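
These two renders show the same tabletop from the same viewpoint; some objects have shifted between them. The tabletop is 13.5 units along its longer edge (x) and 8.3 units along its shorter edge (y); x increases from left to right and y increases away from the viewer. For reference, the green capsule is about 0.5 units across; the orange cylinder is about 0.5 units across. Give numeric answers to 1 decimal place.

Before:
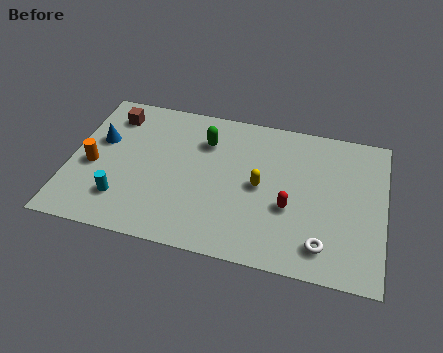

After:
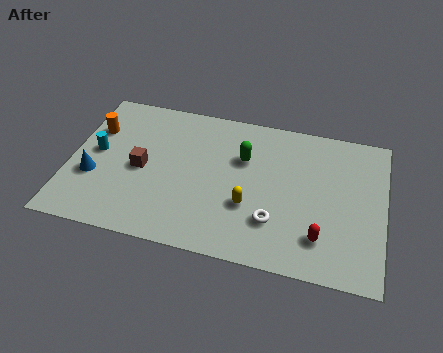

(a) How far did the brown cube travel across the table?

3.2

The brown cube was near (1.6, 6.7) before and (3.1, 3.9) after, so it travelled √(1.5² + 2.8²) ≈ 3.2 units.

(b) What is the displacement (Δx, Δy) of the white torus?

(-2.1, 0.8)

From the two frames, the white torus sits at roughly (11.0, 1.5) before and (8.9, 2.3) after.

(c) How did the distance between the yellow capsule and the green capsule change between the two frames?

-0.6

They were about 3.2 units apart before and 2.6 after — 0.6 units closer together.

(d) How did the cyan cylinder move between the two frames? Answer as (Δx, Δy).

(-1.3, 2.4)

From the two frames, the cyan cylinder sits at roughly (2.4, 2.0) before and (1.1, 4.4) after.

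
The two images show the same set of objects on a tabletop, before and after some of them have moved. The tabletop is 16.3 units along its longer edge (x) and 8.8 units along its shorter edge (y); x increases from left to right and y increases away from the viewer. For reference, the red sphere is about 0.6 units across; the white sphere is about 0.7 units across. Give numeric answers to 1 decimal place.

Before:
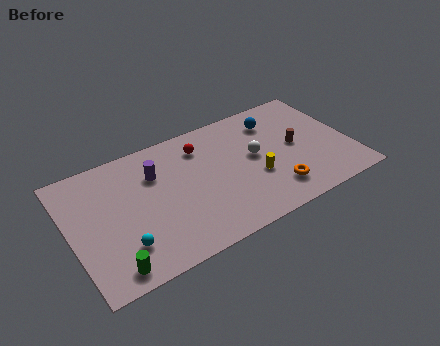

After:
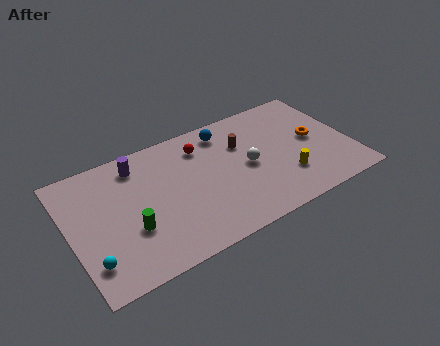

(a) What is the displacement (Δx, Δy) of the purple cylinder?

(-0.9, 1.1)

The purple cylinder was at about (5.1, 6.2) and moved to about (4.2, 7.3).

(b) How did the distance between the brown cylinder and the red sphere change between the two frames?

-3.3

They were about 5.8 units apart before and 2.5 after — 3.3 units closer together.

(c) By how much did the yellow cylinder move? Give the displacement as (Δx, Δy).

(1.7, -0.8)

The yellow cylinder was at about (10.6, 3.3) and moved to about (12.3, 2.5).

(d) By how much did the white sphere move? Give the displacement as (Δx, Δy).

(-0.5, -0.5)

The white sphere started near (10.8, 4.8) and ended near (10.3, 4.3).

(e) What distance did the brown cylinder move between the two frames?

3.4

From (13.2, 4.5) to (10.2, 6.0), the brown cylinder covered √(3.0² + 1.5²) ≈ 3.4 units.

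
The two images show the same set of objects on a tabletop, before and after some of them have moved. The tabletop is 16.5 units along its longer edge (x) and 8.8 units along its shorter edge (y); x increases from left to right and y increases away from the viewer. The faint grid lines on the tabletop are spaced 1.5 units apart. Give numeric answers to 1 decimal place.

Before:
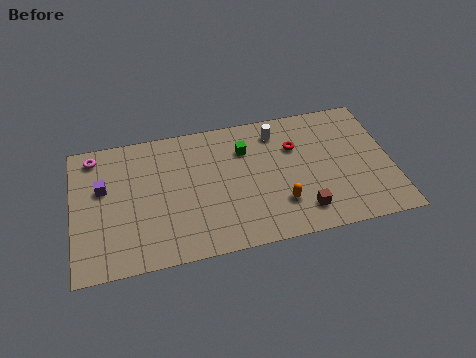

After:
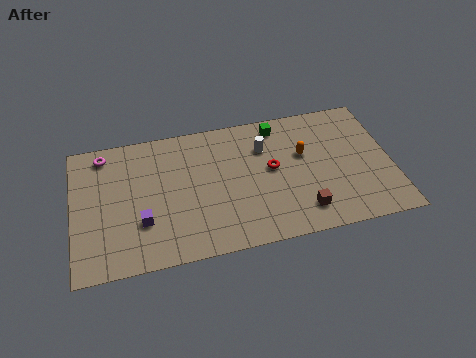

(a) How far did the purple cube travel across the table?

3.2

From (1.6, 5.4) to (3.5, 2.8), the purple cube covered √(1.9² + 2.6²) ≈ 3.2 units.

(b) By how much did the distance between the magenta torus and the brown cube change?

-0.4

They were about 12.0 units apart before and 11.6 after — 0.4 units closer together.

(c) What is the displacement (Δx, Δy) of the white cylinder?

(-0.7, -0.9)

The white cylinder was at about (10.7, 7.2) and moved to about (10.0, 6.3).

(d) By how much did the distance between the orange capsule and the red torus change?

-1.9

They were about 3.7 units apart before and 1.8 after — 1.9 units closer together.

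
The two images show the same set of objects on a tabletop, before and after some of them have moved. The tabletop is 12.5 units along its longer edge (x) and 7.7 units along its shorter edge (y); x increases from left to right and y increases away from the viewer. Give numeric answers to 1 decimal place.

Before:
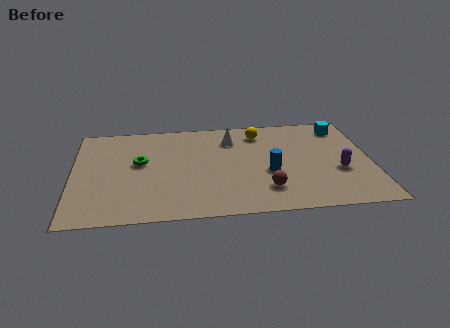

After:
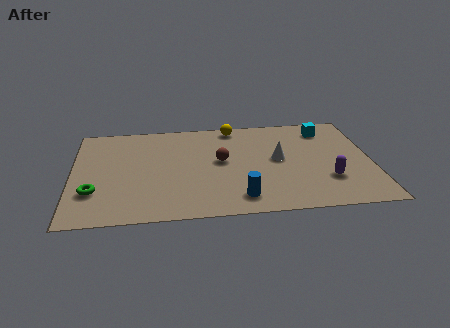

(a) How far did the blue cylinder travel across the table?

2.2

From (8.2, 3.1) to (6.9, 1.3), the blue cylinder covered √(1.3² + 1.8²) ≈ 2.2 units.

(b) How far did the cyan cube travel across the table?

0.7

From (11.4, 6.4) to (10.7, 6.3), the cyan cube covered √(0.7² + 0.1²) ≈ 0.7 units.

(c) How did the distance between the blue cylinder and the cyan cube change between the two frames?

+1.7

Before: roughly 4.6 units apart; after: 6.3. That's 1.7 units further apart.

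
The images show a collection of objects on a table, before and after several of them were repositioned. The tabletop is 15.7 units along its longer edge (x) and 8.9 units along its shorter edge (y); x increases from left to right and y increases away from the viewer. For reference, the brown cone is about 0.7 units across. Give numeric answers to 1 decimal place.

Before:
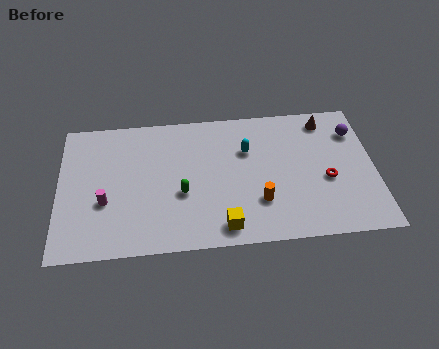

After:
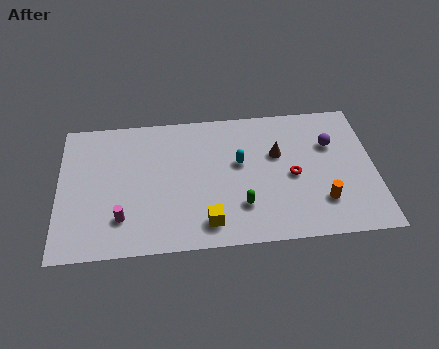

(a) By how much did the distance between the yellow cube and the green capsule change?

-1.1

The distance was about 3.0 in the first image and 1.9 in the second, so they moved 1.1 units closer together.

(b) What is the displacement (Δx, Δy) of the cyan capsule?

(-0.4, -0.8)

The cyan capsule started near (9.4, 6.0) and ended near (9.0, 5.2).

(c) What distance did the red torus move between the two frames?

1.7

The red torus was near (13.3, 3.7) before and (11.6, 4.1) after, so it travelled √(1.7² + 0.4²) ≈ 1.7 units.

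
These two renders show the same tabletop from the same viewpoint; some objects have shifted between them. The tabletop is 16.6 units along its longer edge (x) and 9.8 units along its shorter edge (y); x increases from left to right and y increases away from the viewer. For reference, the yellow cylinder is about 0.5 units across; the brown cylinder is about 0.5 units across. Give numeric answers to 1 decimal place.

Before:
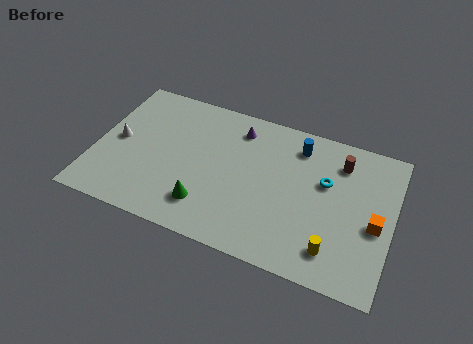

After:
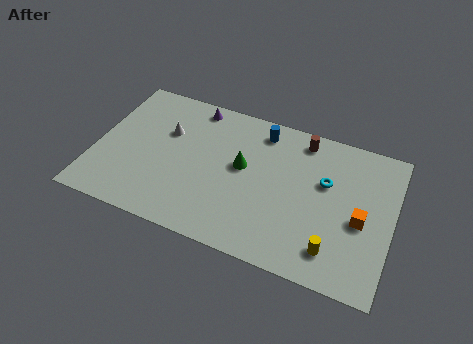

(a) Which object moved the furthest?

the green cone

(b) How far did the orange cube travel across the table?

0.8

From (15.7, 4.3) to (14.9, 4.3), the orange cube covered √(0.8² + 0.0²) ≈ 0.8 units.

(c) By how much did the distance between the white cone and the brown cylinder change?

-4.8

Before: roughly 12.6 units apart; after: 7.8. That's 4.8 units closer together.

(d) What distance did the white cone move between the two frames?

3.0

From (1.2, 4.9) to (3.8, 6.4), the white cone covered √(2.6² + 1.5²) ≈ 3.0 units.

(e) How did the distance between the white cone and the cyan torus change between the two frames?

-2.7

They were about 11.7 units apart before and 9.0 after — 2.7 units closer together.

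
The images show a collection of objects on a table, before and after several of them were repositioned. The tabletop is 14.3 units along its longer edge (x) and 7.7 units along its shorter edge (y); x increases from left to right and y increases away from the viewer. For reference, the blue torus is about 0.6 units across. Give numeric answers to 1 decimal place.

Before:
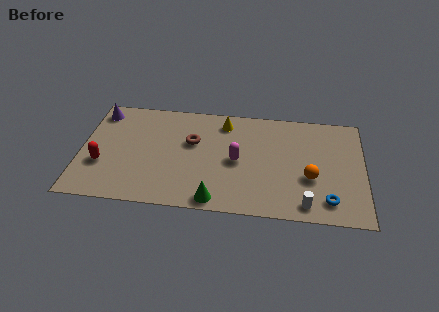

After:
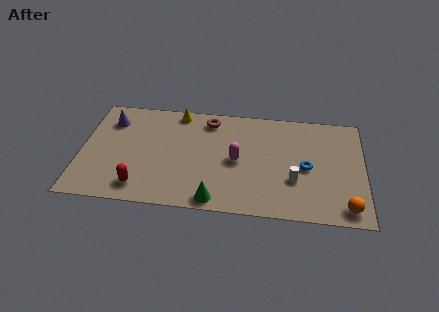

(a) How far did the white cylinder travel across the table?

1.7

The white cylinder moved from about (11.4, 1.0) to (10.8, 2.6), a distance of √(0.6² + 1.6²) ≈ 1.7.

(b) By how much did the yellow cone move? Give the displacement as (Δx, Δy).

(-2.4, 0.5)

From the two frames, the yellow cone sits at roughly (7.2, 6.4) before and (4.8, 6.9) after.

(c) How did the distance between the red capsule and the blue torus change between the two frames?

-2.9

The distance was about 11.5 in the first image and 8.6 in the second, so they moved 2.9 units closer together.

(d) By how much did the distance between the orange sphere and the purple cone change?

+1.6

Before: roughly 11.4 units apart; after: 13.0. That's 1.6 units further apart.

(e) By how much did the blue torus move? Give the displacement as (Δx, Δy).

(-1.1, 2.2)

The blue torus started near (12.5, 1.4) and ended near (11.4, 3.6).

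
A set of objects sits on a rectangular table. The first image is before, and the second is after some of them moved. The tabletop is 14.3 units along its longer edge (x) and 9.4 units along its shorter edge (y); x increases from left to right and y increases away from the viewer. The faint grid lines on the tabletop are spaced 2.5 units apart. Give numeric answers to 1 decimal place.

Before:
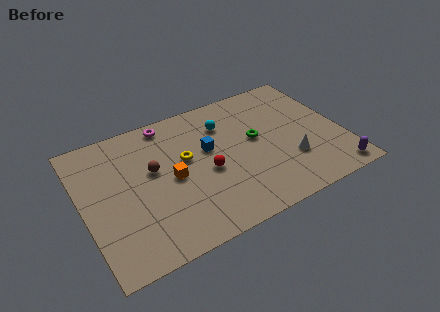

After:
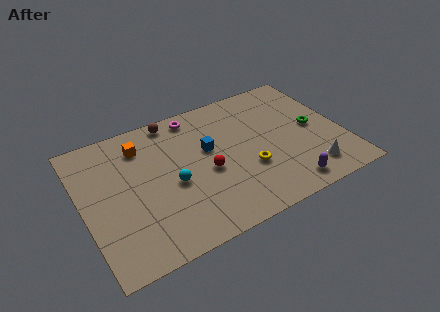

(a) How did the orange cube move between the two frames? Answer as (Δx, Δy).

(-1.3, 2.9)

The orange cube was at about (4.8, 4.5) and moved to about (3.5, 7.4).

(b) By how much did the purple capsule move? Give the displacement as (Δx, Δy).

(-2.7, 0.2)

From the two frames, the purple capsule sits at roughly (13.4, 1.0) before and (10.7, 1.2) after.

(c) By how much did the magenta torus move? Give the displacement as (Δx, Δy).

(1.5, -0.1)

The magenta torus started near (5.1, 8.4) and ended near (6.6, 8.3).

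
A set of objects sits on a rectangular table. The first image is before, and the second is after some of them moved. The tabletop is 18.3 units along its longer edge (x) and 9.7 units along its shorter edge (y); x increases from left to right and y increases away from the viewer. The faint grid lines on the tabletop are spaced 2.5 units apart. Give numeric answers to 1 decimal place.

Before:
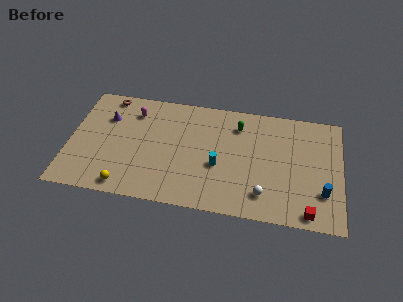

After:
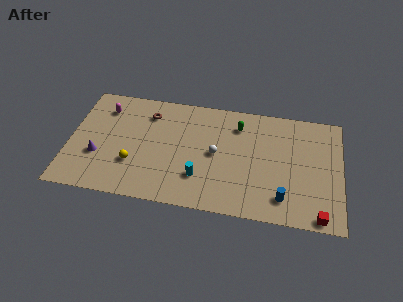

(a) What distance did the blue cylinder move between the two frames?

2.8

The blue cylinder was near (17.1, 2.8) before and (14.5, 1.9) after, so it travelled √(2.6² + 0.9²) ≈ 2.8 units.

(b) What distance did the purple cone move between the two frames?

3.4

The purple cone moved from about (2.4, 6.8) to (2.0, 3.4), a distance of √(0.4² + 3.4²) ≈ 3.4.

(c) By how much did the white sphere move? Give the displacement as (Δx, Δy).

(-3.3, 2.9)

The white sphere was at about (13.2, 2.0) and moved to about (9.9, 4.9).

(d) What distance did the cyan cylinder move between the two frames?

1.7

The cyan cylinder moved from about (10.1, 3.9) to (8.9, 2.7), a distance of √(1.2² + 1.2²) ≈ 1.7.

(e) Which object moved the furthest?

the white sphere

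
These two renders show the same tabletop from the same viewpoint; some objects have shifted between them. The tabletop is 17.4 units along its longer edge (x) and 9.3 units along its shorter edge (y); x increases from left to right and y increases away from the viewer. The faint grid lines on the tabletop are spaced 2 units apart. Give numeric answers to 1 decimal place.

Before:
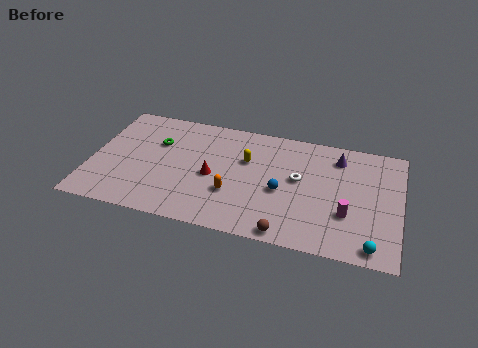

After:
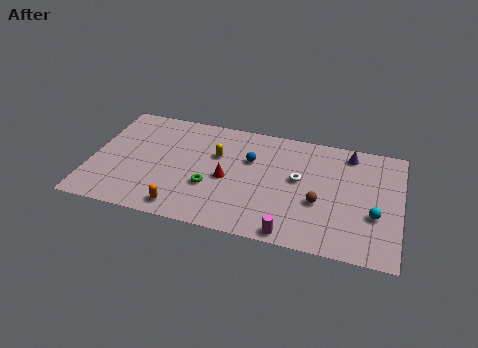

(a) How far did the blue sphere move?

2.8

From (10.8, 4.0) to (8.9, 6.1), the blue sphere covered √(1.9² + 2.1²) ≈ 2.8 units.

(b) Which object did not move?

the white torus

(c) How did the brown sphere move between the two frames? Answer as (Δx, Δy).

(1.6, 2.8)

The brown sphere was at about (11.3, 0.8) and moved to about (12.9, 3.6).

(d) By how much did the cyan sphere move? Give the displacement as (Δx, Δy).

(0.0, 2.4)

The cyan sphere was at about (16.0, 1.0) and moved to about (16.0, 3.4).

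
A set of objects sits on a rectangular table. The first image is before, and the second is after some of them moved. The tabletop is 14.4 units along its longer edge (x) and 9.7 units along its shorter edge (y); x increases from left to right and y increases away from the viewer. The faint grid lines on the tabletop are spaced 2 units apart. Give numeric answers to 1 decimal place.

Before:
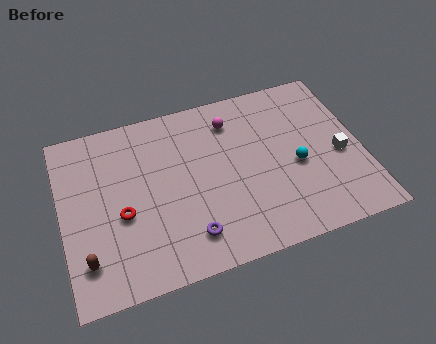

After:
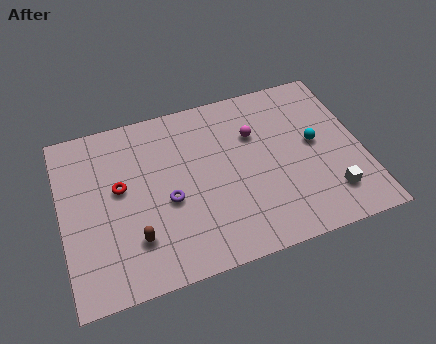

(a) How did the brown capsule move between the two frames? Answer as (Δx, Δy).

(2.3, 0.4)

The brown capsule was at about (1.0, 2.1) and moved to about (3.3, 2.5).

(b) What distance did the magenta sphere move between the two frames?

1.5

From (8.4, 7.7) to (9.4, 6.6), the magenta sphere covered √(1.0² + 1.1²) ≈ 1.5 units.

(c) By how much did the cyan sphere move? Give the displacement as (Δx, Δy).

(1.0, 1.0)

The cyan sphere started near (11.2, 4.2) and ended near (12.2, 5.2).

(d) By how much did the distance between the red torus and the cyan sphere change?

+1.0

They were about 8.4 units apart before and 9.4 after — 1.0 units further apart.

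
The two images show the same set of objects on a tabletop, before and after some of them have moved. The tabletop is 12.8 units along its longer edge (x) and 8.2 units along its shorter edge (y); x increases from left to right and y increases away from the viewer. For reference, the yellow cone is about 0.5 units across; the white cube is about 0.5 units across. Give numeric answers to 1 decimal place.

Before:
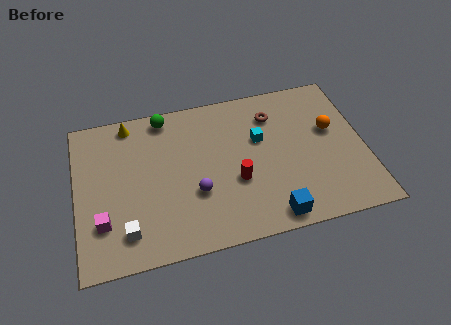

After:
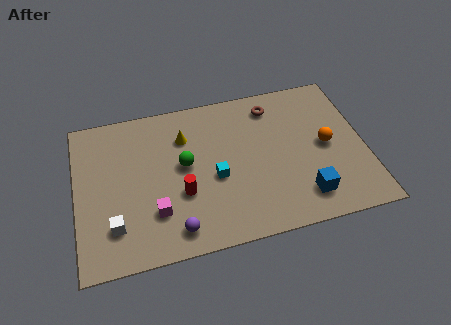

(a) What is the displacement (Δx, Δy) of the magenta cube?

(2.3, 0.0)

The magenta cube was at about (1.1, 2.3) and moved to about (3.4, 2.3).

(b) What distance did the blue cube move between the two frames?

1.7

The blue cube moved from about (8.4, 0.9) to (9.9, 1.6), a distance of √(1.5² + 0.7²) ≈ 1.7.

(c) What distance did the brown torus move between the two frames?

0.5

From (8.9, 6.3) to (8.9, 6.8), the brown torus covered √(0.0² + 0.5²) ≈ 0.5 units.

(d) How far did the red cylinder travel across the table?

2.4

From (7.0, 3.1) to (4.6, 3.0), the red cylinder covered √(2.4² + 0.1²) ≈ 2.4 units.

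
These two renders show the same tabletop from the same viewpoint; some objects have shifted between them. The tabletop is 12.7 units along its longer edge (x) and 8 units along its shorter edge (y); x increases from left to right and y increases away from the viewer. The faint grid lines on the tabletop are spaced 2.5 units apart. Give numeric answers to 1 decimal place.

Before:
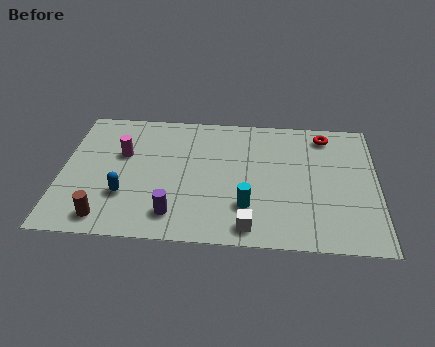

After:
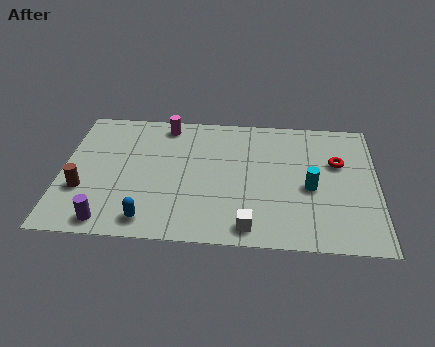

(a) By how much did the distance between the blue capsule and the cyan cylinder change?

+1.9

The distance was about 4.9 in the first image and 6.8 in the second, so they moved 1.9 units further apart.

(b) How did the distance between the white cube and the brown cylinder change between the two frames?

+1.2

Before: roughly 5.7 units apart; after: 6.9. That's 1.2 units further apart.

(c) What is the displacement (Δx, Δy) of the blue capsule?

(1.0, -1.4)

From the two frames, the blue capsule sits at roughly (2.6, 2.5) before and (3.6, 1.1) after.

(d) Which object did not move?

the white cube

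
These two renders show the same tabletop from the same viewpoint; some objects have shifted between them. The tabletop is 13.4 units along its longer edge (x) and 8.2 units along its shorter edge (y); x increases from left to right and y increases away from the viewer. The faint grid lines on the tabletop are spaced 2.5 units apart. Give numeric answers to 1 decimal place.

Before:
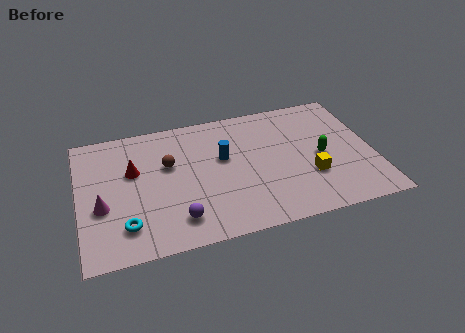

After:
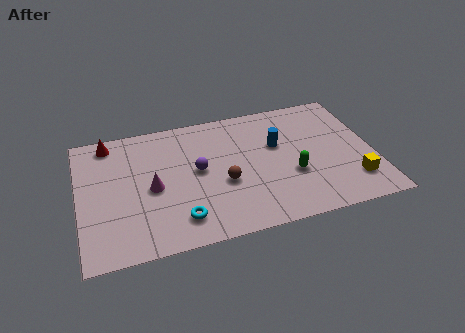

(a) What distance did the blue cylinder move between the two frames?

2.5

The blue cylinder was near (6.6, 4.9) before and (9.1, 5.1) after, so it travelled √(2.5² + 0.2²) ≈ 2.5 units.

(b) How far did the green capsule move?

1.6

The green capsule was near (11.0, 3.8) before and (9.6, 3.0) after, so it travelled √(1.4² + 0.8²) ≈ 1.6 units.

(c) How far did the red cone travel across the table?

2.3

From (2.5, 5.1) to (1.5, 7.2), the red cone covered √(1.0² + 2.1²) ≈ 2.3 units.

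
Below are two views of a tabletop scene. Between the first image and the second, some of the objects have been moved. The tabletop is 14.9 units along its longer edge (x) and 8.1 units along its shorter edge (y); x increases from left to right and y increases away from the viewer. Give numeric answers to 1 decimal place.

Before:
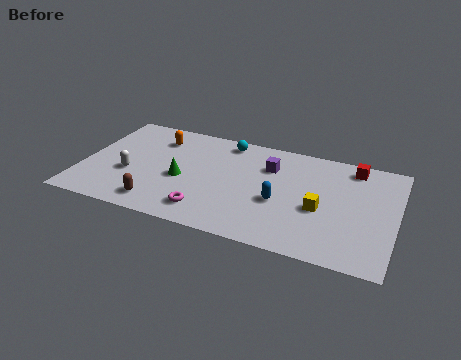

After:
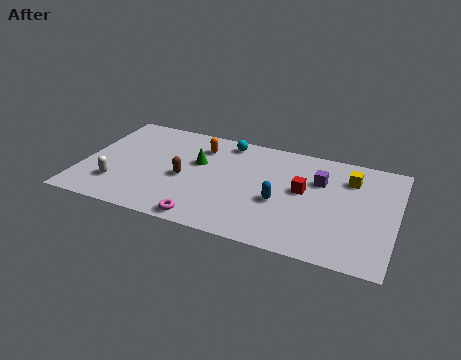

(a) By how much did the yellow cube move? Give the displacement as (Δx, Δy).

(1.2, 2.7)

The yellow cube was at about (11.4, 3.4) and moved to about (12.6, 6.1).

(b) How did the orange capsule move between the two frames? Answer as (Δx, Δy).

(2.1, 0.0)

The orange capsule was at about (3.3, 6.3) and moved to about (5.4, 6.3).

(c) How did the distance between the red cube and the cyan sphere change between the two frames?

-1.4

The distance was about 6.1 in the first image and 4.7 in the second, so they moved 1.4 units closer together.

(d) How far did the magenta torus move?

0.7

From (6.2, 1.5) to (6.2, 0.8), the magenta torus covered √(0.0² + 0.7²) ≈ 0.7 units.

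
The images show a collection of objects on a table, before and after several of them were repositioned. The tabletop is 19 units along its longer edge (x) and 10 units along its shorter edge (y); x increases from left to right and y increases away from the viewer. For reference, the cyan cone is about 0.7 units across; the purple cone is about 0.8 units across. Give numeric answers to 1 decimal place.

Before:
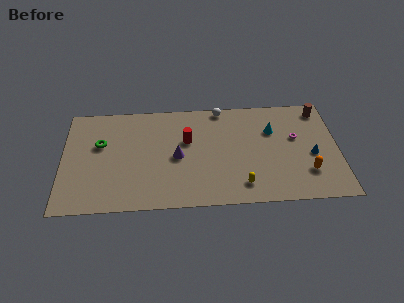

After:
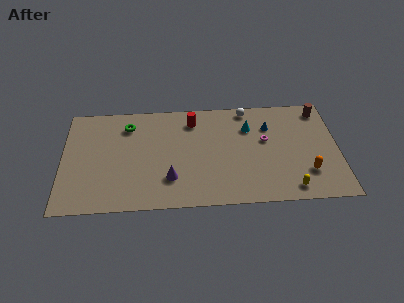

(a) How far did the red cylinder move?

1.9

From (8.6, 6.2) to (9.0, 8.1), the red cylinder covered √(0.4² + 1.9²) ≈ 1.9 units.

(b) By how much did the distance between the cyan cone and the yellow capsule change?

+1.0

The distance was about 5.5 in the first image and 6.5 in the second, so they moved 1.0 units further apart.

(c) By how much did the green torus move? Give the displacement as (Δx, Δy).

(1.9, 1.7)

The green torus started near (2.6, 6.2) and ended near (4.5, 7.9).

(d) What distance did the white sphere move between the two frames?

1.8

From (11.0, 9.2) to (12.8, 9.0), the white sphere covered √(1.8² + 0.2²) ≈ 1.8 units.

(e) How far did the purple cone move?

2.1

From (7.9, 4.7) to (7.4, 2.7), the purple cone covered √(0.5² + 2.0²) ≈ 2.1 units.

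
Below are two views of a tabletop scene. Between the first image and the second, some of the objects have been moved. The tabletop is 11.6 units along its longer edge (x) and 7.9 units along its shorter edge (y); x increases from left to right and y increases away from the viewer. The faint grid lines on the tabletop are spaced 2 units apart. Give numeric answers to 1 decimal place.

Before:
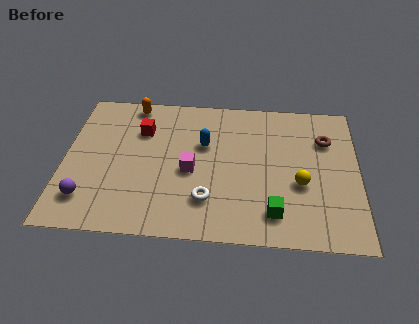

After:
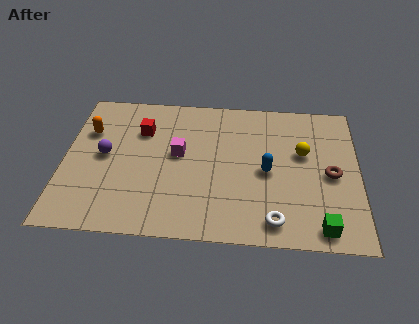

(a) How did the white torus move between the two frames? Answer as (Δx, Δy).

(2.6, -0.9)

From the two frames, the white torus sits at roughly (5.7, 2.0) before and (8.3, 1.1) after.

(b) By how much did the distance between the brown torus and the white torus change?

-2.4

Before: roughly 5.8 units apart; after: 3.4. That's 2.4 units closer together.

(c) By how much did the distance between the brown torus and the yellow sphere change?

-1.1

They were about 2.7 units apart before and 1.6 after — 1.1 units closer together.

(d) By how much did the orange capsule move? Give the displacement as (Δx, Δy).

(-1.7, -1.7)

The orange capsule started near (2.6, 7.1) and ended near (0.9, 5.4).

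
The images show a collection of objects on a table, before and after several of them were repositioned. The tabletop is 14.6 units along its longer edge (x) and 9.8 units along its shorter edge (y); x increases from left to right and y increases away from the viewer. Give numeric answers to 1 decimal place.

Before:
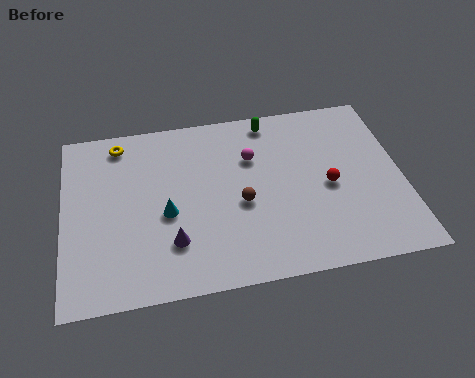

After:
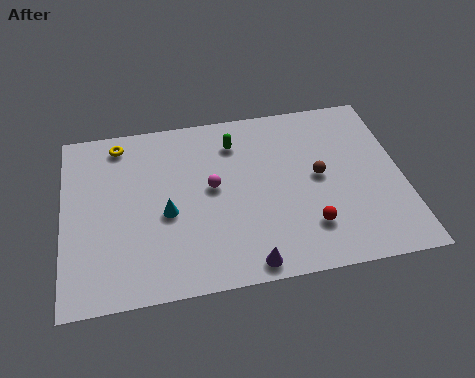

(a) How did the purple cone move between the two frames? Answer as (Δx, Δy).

(3.1, -1.7)

The purple cone was at about (4.6, 2.6) and moved to about (7.7, 0.9).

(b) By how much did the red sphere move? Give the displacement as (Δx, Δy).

(-1.0, -2.1)

The red sphere was at about (11.4, 4.5) and moved to about (10.4, 2.4).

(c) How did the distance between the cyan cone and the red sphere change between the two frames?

-0.7

Before: roughly 7.0 units apart; after: 6.3. That's 0.7 units closer together.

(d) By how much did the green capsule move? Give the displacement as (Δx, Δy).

(-1.6, -1.0)

The green capsule started near (9.1, 8.7) and ended near (7.5, 7.7).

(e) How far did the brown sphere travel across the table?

3.5

The brown sphere was near (7.6, 4.2) before and (11.0, 5.1) after, so it travelled √(3.4² + 0.9²) ≈ 3.5 units.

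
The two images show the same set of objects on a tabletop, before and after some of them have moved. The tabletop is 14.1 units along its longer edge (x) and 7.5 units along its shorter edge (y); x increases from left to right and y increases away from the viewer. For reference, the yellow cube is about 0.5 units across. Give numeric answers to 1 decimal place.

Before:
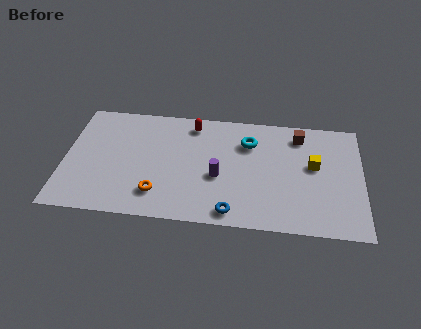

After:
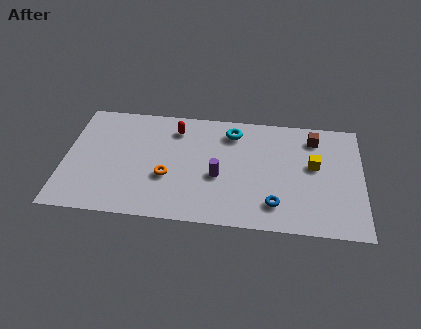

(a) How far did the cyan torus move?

1.0

The cyan torus was near (8.7, 5.5) before and (7.9, 6.1) after, so it travelled √(0.8² + 0.6²) ≈ 1.0 units.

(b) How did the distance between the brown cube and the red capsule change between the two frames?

+1.5

Before: roughly 5.1 units apart; after: 6.6. That's 1.5 units further apart.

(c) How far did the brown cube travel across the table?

0.7

The brown cube was near (11.1, 6.2) before and (11.8, 6.1) after, so it travelled √(0.7² + 0.1²) ≈ 0.7 units.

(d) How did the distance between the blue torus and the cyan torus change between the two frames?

+0.3

They were about 4.7 units apart before and 5.0 after — 0.3 units further apart.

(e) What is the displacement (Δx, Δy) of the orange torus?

(0.4, 1.1)

The orange torus was at about (4.5, 1.7) and moved to about (4.9, 2.8).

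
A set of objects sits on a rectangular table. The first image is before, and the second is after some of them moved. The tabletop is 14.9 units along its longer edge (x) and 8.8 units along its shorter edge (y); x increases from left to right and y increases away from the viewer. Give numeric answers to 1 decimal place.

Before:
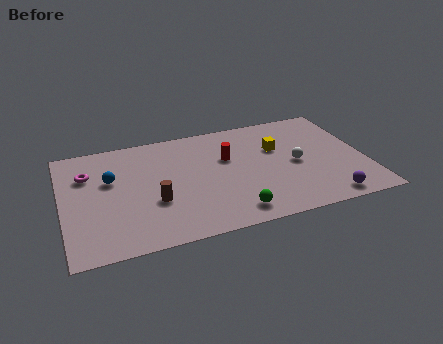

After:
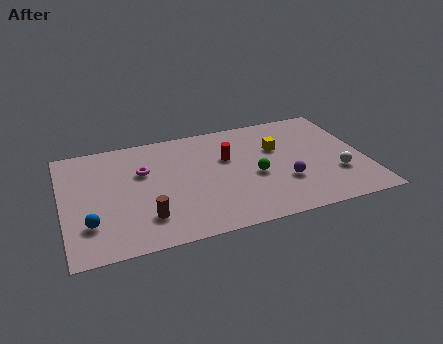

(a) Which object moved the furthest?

the blue sphere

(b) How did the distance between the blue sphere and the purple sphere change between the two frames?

-1.6

They were about 11.2 units apart before and 9.6 after — 1.6 units closer together.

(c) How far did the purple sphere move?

2.7

From (12.7, 1.0) to (10.8, 2.9), the purple sphere covered √(1.9² + 1.9²) ≈ 2.7 units.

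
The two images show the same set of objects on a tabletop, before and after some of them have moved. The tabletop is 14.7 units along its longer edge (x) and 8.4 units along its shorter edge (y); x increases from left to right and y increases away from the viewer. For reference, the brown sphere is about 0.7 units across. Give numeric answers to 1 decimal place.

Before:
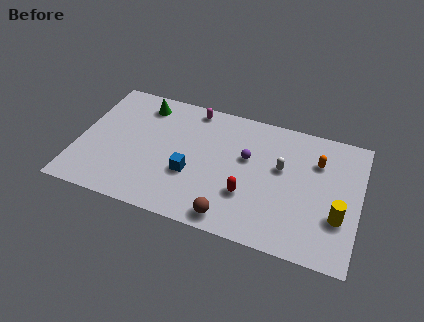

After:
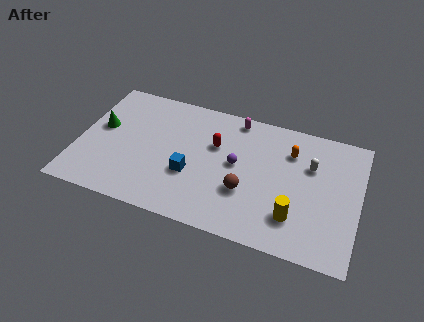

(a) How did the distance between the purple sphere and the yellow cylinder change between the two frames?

-1.4

They were about 5.4 units apart before and 4.0 after — 1.4 units closer together.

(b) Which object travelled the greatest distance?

the red capsule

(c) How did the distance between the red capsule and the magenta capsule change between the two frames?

-3.5

The distance was about 5.8 in the first image and 2.3 in the second, so they moved 3.5 units closer together.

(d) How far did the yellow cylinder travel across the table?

2.3

From (13.7, 2.8) to (11.5, 2.1), the yellow cylinder covered √(2.2² + 0.7²) ≈ 2.3 units.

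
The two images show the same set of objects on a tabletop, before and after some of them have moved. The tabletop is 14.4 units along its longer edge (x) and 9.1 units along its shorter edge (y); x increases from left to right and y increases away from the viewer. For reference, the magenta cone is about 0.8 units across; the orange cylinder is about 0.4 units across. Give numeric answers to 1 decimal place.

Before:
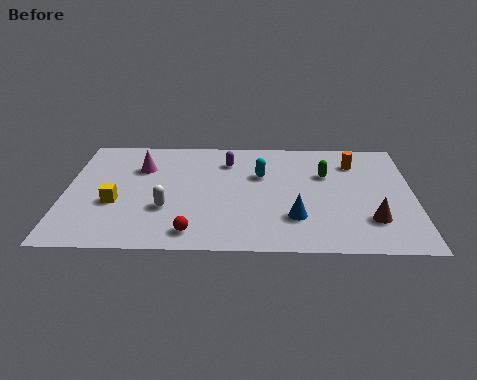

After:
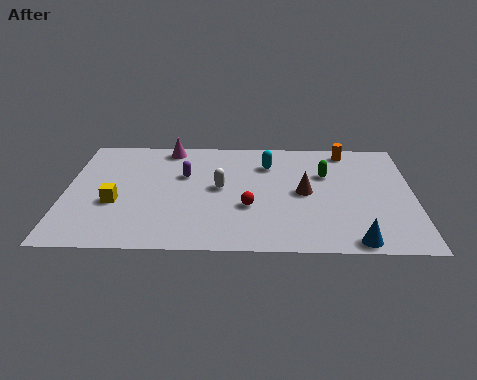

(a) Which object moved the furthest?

the brown cone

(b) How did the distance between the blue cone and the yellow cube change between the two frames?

+2.7

The distance was about 7.5 in the first image and 10.2 in the second, so they moved 2.7 units further apart.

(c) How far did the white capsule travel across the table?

2.8

From (4.2, 3.1) to (6.4, 4.8), the white capsule covered √(2.2² + 1.7²) ≈ 2.8 units.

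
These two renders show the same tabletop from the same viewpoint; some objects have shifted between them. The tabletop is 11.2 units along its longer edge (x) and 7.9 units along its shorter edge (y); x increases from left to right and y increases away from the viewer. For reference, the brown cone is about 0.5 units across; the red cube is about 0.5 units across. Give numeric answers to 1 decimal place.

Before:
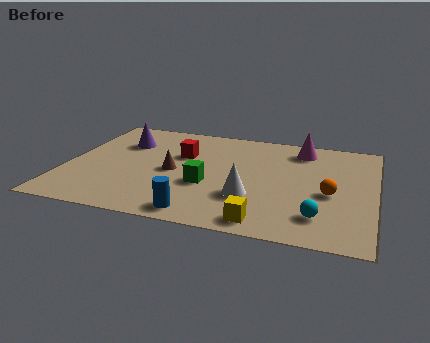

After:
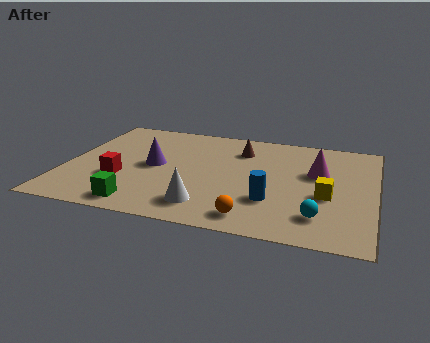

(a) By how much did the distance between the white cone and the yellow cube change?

+2.8

The distance was about 1.7 in the first image and 4.5 in the second, so they moved 2.8 units further apart.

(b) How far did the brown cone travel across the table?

3.3

The brown cone was near (3.9, 3.7) before and (6.2, 6.0) after, so it travelled √(2.3² + 2.3²) ≈ 3.3 units.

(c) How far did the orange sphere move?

3.5

From (9.6, 3.4) to (7.0, 1.1), the orange sphere covered √(2.6² + 2.3²) ≈ 3.5 units.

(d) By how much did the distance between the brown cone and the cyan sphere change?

-0.5

Before: roughly 5.8 units apart; after: 5.3. That's 0.5 units closer together.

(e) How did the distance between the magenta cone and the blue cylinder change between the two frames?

-3.7

Before: roughly 6.6 units apart; after: 2.9. That's 3.7 units closer together.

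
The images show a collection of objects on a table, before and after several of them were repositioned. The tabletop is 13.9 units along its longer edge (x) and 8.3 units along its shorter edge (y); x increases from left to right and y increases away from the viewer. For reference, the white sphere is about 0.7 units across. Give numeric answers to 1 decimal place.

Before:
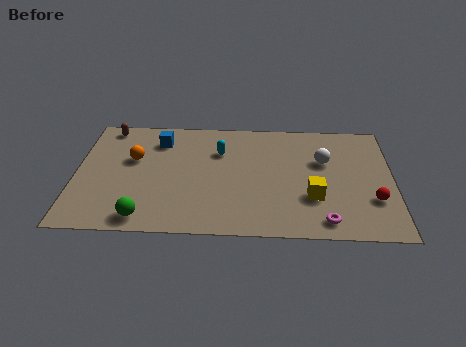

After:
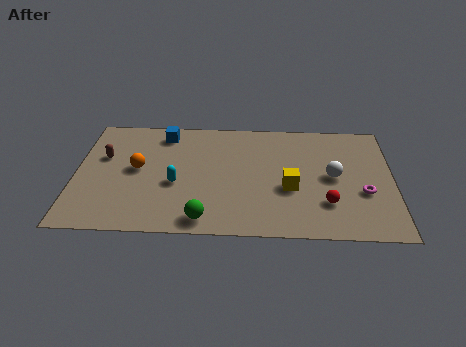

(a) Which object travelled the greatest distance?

the cyan capsule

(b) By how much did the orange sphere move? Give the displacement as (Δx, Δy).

(0.2, -0.7)

The orange sphere was at about (2.5, 5.1) and moved to about (2.7, 4.4).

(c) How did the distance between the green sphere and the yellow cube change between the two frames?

-3.1

The distance was about 7.5 in the first image and 4.4 in the second, so they moved 3.1 units closer together.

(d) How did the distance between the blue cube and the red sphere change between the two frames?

-1.6

They were about 10.2 units apart before and 8.6 after — 1.6 units closer together.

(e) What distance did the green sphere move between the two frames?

2.6

The green sphere moved from about (3.1, 1.0) to (5.7, 1.0), a distance of √(2.6² + 0.0²) ≈ 2.6.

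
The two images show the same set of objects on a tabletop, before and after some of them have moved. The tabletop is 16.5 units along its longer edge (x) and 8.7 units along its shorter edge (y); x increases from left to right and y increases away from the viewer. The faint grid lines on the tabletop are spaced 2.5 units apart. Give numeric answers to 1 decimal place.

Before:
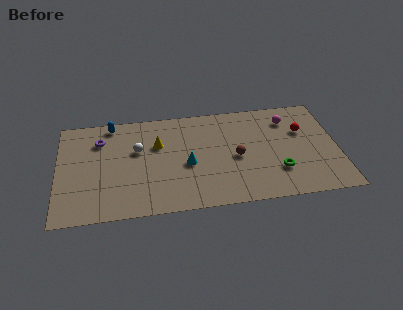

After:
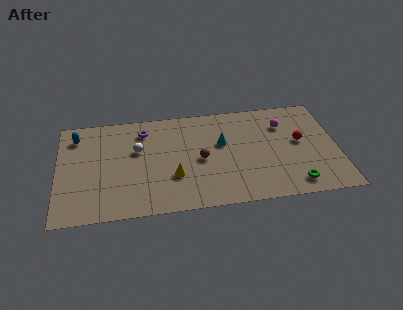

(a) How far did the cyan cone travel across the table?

2.6

From (7.6, 3.8) to (9.7, 5.3), the cyan cone covered √(2.1² + 1.5²) ≈ 2.6 units.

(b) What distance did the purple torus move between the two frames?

2.6

The purple torus moved from about (2.5, 6.5) to (5.1, 7.0), a distance of √(2.6² + 0.5²) ≈ 2.6.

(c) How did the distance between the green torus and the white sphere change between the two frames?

+1.3

The distance was about 8.7 in the first image and 10.0 in the second, so they moved 1.3 units further apart.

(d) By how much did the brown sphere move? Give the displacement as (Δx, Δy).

(-2.1, 0.1)

The brown sphere was at about (10.5, 4.0) and moved to about (8.4, 4.1).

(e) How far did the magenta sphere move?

0.5

The magenta sphere was near (13.7, 6.8) before and (13.4, 6.4) after, so it travelled √(0.3² + 0.4²) ≈ 0.5 units.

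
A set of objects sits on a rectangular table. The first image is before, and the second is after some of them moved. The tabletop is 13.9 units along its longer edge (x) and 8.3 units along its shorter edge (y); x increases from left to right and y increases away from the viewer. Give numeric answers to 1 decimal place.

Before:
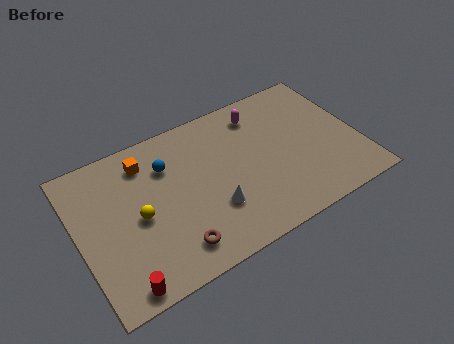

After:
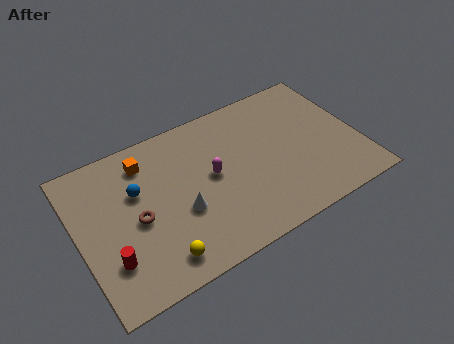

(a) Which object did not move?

the orange cube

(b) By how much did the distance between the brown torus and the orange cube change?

-2.2

They were about 5.2 units apart before and 3.0 after — 2.2 units closer together.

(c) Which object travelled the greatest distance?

the magenta capsule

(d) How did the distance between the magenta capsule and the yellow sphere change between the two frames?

-2.7

The distance was about 7.1 in the first image and 4.4 in the second, so they moved 2.7 units closer together.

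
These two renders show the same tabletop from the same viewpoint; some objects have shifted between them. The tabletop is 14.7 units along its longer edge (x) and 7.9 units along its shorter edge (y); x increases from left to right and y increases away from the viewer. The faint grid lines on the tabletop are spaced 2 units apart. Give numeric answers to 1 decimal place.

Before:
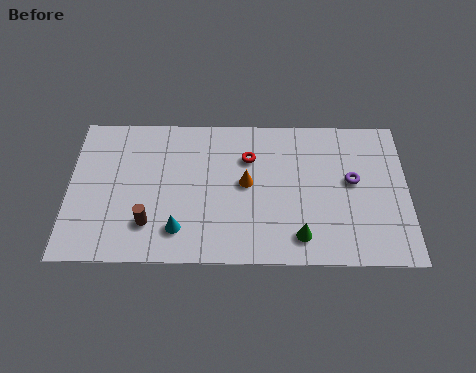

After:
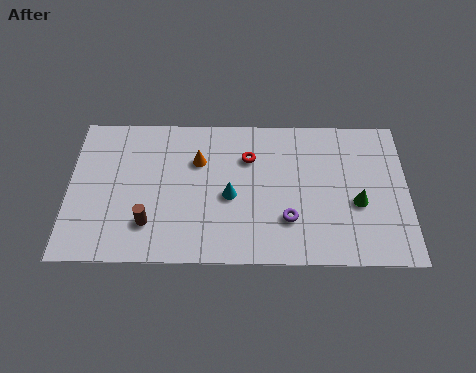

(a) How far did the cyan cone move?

2.8

The cyan cone moved from about (4.8, 1.7) to (7.0, 3.5), a distance of √(2.2² + 1.8²) ≈ 2.8.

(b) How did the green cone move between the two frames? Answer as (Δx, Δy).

(2.5, 1.8)

The green cone was at about (10.0, 1.4) and moved to about (12.5, 3.2).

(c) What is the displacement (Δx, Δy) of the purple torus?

(-2.8, -2.1)

From the two frames, the purple torus sits at roughly (12.3, 4.4) before and (9.5, 2.3) after.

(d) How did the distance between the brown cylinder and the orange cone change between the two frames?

-0.7

They were about 4.7 units apart before and 4.0 after — 0.7 units closer together.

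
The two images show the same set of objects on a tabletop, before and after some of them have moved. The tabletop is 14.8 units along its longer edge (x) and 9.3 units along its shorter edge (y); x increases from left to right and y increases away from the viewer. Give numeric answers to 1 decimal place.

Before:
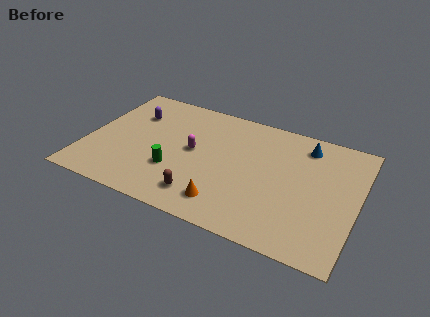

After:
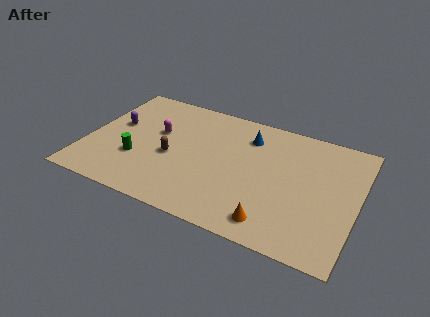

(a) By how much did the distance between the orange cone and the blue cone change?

-0.9

The distance was about 7.0 in the first image and 6.1 in the second, so they moved 0.9 units closer together.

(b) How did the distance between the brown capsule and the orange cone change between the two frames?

+5.1

The distance was about 1.3 in the first image and 6.4 in the second, so they moved 5.1 units further apart.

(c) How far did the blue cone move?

3.1

The blue cone moved from about (11.7, 7.7) to (8.6, 7.2), a distance of √(3.1² + 0.5²) ≈ 3.1.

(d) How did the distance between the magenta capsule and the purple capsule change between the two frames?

-1.7

They were about 4.0 units apart before and 2.3 after — 1.7 units closer together.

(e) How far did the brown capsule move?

3.0

The brown capsule moved from about (6.7, 1.7) to (4.7, 4.0), a distance of √(2.0² + 2.3²) ≈ 3.0.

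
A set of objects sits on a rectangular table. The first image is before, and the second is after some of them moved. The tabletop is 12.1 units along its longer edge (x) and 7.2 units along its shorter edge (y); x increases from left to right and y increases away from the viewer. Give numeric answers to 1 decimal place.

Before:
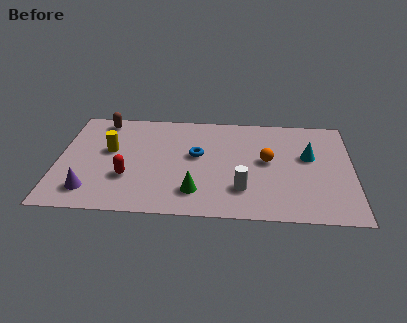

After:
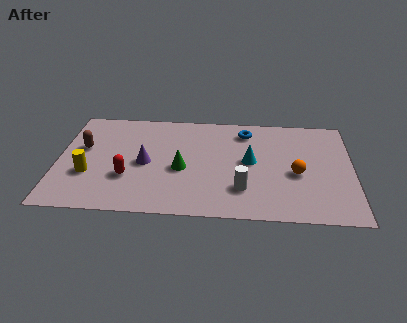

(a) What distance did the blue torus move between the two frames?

2.7

From (5.7, 4.1) to (7.7, 5.9), the blue torus covered √(2.0² + 1.8²) ≈ 2.7 units.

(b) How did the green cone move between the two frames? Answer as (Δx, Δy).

(-0.6, 1.5)

From the two frames, the green cone sits at roughly (5.7, 1.6) before and (5.1, 3.1) after.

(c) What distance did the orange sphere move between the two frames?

1.4

The orange sphere was near (8.6, 3.9) before and (9.8, 3.1) after, so it travelled √(1.2² + 0.8²) ≈ 1.4 units.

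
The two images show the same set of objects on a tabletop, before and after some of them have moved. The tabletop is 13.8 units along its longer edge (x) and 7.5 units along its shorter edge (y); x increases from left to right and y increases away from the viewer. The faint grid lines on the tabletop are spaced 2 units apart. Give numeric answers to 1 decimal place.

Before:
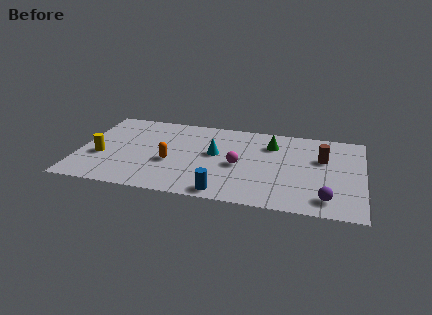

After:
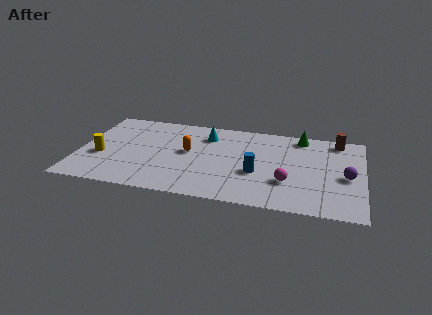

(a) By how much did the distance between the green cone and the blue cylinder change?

-1.0

The distance was about 5.2 in the first image and 4.2 in the second, so they moved 1.0 units closer together.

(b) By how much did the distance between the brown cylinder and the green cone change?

-0.8

The distance was about 2.6 in the first image and 1.8 in the second, so they moved 0.8 units closer together.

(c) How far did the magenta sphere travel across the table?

2.6

The magenta sphere moved from about (7.8, 3.4) to (10.2, 2.4), a distance of √(2.4² + 1.0²) ≈ 2.6.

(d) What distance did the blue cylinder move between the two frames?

2.6

The blue cylinder moved from about (7.2, 0.8) to (8.7, 2.9), a distance of √(1.5² + 2.1²) ≈ 2.6.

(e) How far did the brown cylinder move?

1.9

The brown cylinder moved from about (11.8, 4.8) to (12.5, 6.6), a distance of √(0.7² + 1.8²) ≈ 1.9.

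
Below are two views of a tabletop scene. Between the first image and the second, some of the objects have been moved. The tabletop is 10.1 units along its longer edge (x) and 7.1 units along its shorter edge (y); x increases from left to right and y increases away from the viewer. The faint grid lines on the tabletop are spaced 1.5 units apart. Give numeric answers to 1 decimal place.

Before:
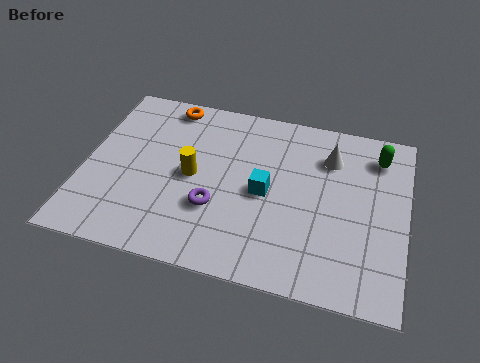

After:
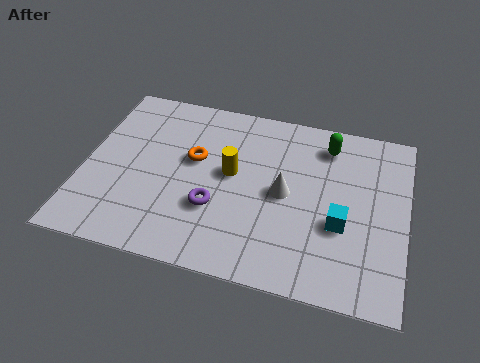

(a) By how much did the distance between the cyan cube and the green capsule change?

-0.9

They were about 4.1 units apart before and 3.2 after — 0.9 units closer together.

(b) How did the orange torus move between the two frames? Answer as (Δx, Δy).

(1.0, -2.1)

The orange torus was at about (2.4, 6.3) and moved to about (3.4, 4.2).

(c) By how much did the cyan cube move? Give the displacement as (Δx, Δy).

(2.4, -0.7)

The cyan cube was at about (5.7, 3.4) and moved to about (8.1, 2.7).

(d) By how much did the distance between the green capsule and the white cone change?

+1.0

Before: roughly 1.6 units apart; after: 2.6. That's 1.0 units further apart.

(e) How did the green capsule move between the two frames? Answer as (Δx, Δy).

(-1.6, 0.1)

The green capsule was at about (9.1, 5.7) and moved to about (7.5, 5.8).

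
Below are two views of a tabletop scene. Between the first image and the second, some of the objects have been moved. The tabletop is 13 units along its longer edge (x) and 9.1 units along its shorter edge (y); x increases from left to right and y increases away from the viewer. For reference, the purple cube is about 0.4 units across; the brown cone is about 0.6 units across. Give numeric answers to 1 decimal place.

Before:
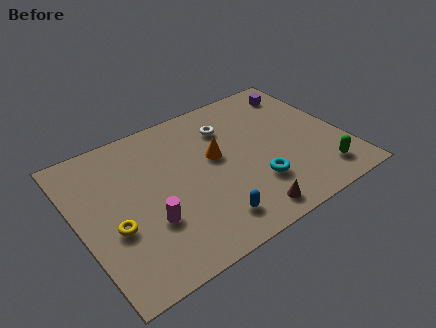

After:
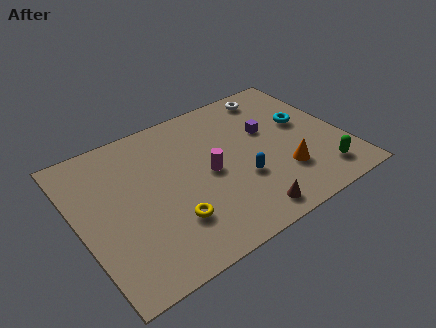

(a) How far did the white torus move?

2.8

The white torus was near (7.7, 6.8) before and (10.3, 7.9) after, so it travelled √(2.6² + 1.1²) ≈ 2.8 units.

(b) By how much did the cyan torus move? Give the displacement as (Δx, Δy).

(3.0, 2.7)

The cyan torus started near (8.3, 2.6) and ended near (11.3, 5.3).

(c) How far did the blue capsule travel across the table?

2.5

From (5.8, 1.6) to (7.7, 3.2), the blue capsule covered √(1.9² + 1.6²) ≈ 2.5 units.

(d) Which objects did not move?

the green capsule and the brown cone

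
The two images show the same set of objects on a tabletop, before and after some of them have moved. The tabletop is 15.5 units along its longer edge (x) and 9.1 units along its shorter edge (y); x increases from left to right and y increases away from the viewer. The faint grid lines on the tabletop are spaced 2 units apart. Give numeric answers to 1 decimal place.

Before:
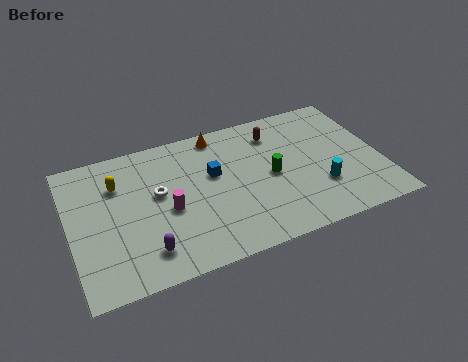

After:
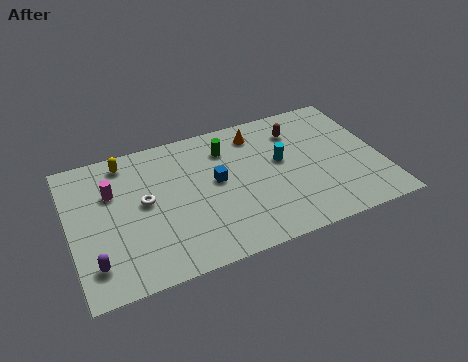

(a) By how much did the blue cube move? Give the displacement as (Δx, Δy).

(0.1, -0.5)

From the two frames, the blue cube sits at roughly (7.2, 5.5) before and (7.3, 5.0) after.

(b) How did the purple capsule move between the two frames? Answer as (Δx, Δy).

(-2.5, 0.1)

The purple capsule started near (3.5, 1.8) and ended near (1.0, 1.9).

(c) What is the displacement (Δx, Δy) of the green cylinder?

(-2.0, 2.6)

The green cylinder was at about (10.0, 4.4) and moved to about (8.0, 7.0).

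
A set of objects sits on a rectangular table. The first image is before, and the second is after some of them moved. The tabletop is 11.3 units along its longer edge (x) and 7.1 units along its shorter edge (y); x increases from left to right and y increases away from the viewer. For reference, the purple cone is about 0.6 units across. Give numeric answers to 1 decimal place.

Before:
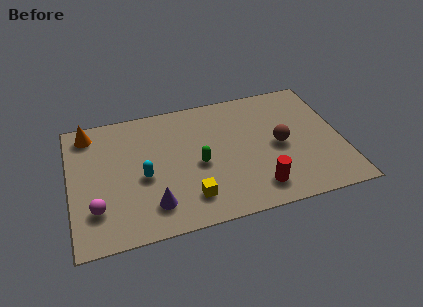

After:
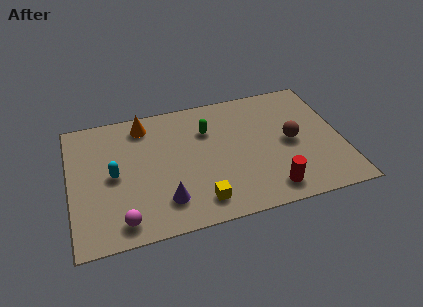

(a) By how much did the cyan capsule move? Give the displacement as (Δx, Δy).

(-1.2, 0.4)

From the two frames, the cyan capsule sits at roughly (3.0, 3.1) before and (1.8, 3.5) after.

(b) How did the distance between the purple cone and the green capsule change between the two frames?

+1.3

Before: roughly 2.6 units apart; after: 3.9. That's 1.3 units further apart.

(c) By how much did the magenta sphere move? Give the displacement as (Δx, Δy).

(1.0, -0.9)

From the two frames, the magenta sphere sits at roughly (1.0, 1.9) before and (2.0, 1.0) after.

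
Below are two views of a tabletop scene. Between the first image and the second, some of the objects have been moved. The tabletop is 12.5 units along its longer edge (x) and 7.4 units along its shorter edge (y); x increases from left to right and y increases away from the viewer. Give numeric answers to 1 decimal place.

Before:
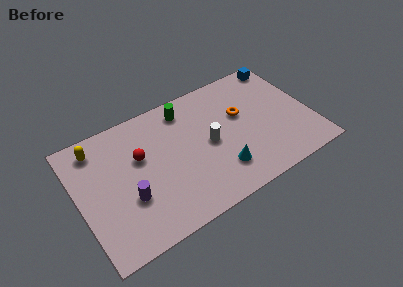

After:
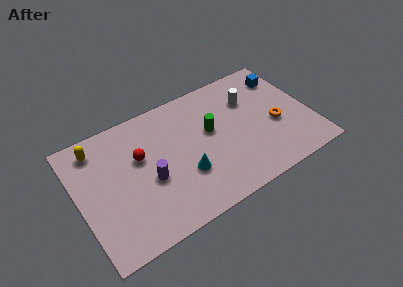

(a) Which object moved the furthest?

the white cylinder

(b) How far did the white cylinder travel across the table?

3.0

From (7.0, 3.6) to (9.5, 5.2), the white cylinder covered √(2.5² + 1.6²) ≈ 3.0 units.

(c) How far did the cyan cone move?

1.9

The cyan cone moved from about (7.3, 1.8) to (5.5, 2.5), a distance of √(1.8² + 0.7²) ≈ 1.9.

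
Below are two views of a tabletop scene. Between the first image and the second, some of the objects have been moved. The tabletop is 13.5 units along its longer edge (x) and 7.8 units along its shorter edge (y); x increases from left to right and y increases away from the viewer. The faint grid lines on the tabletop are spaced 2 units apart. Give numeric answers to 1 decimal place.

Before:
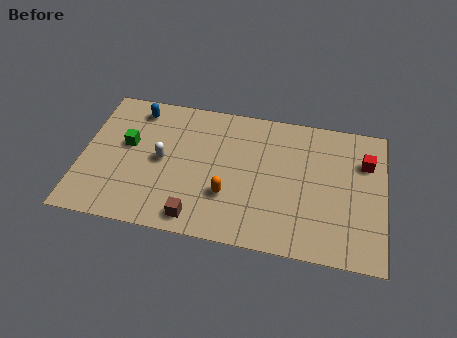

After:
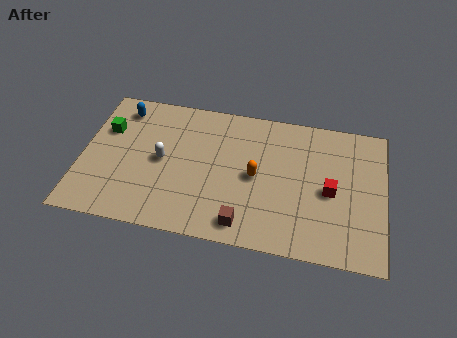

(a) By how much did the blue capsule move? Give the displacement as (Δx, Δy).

(-0.7, -0.1)

The blue capsule was at about (2.3, 6.6) and moved to about (1.6, 6.5).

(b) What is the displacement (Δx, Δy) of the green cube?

(-1.0, 0.7)

The green cube started near (2.0, 4.5) and ended near (1.0, 5.2).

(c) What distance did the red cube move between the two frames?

2.4

The red cube was near (12.6, 5.5) before and (11.1, 3.6) after, so it travelled √(1.5² + 1.9²) ≈ 2.4 units.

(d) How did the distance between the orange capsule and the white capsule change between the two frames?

+0.9

The distance was about 3.3 in the first image and 4.2 in the second, so they moved 0.9 units further apart.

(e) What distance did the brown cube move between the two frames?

2.1

The brown cube was near (5.3, 1.0) before and (7.4, 1.1) after, so it travelled √(2.1² + 0.1²) ≈ 2.1 units.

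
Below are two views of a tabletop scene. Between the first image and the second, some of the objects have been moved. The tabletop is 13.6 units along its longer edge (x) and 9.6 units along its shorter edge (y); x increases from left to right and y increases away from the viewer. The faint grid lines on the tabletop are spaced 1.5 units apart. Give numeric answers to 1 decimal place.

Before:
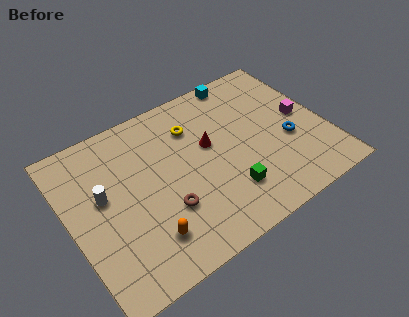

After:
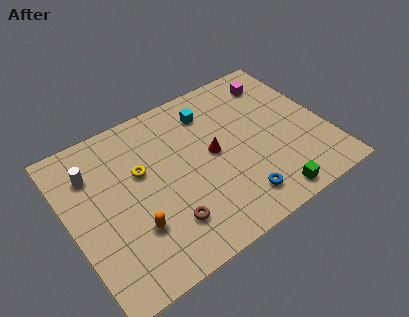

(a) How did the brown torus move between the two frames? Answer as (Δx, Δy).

(-0.1, -0.8)

The brown torus started near (4.7, 3.1) and ended near (4.6, 2.3).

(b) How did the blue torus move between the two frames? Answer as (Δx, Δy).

(-3.2, -2.1)

From the two frames, the blue torus sits at roughly (11.5, 3.8) before and (8.3, 1.7) after.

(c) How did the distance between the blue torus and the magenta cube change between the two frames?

+5.4

They were about 1.5 units apart before and 6.9 after — 5.4 units further apart.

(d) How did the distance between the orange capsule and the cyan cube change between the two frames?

-2.5

Before: roughly 9.3 units apart; after: 6.8. That's 2.5 units closer together.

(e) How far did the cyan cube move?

2.3

The cyan cube moved from about (9.9, 8.8) to (7.9, 7.6), a distance of √(2.0² + 1.2²) ≈ 2.3.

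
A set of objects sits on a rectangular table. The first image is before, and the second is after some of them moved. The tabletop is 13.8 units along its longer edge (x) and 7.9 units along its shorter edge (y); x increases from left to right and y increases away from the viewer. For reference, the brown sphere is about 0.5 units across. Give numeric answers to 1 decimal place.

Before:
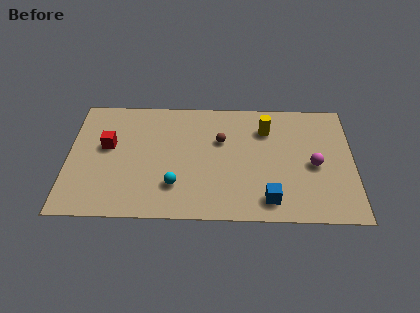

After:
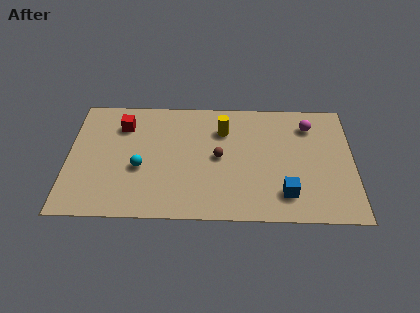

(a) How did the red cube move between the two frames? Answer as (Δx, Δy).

(0.7, 1.4)

The red cube started near (1.9, 4.6) and ended near (2.6, 6.0).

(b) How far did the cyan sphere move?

2.0

The cyan sphere moved from about (5.2, 2.1) to (3.5, 3.2), a distance of √(1.7² + 1.1²) ≈ 2.0.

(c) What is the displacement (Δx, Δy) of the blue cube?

(0.8, 0.4)

The blue cube started near (9.7, 1.3) and ended near (10.5, 1.7).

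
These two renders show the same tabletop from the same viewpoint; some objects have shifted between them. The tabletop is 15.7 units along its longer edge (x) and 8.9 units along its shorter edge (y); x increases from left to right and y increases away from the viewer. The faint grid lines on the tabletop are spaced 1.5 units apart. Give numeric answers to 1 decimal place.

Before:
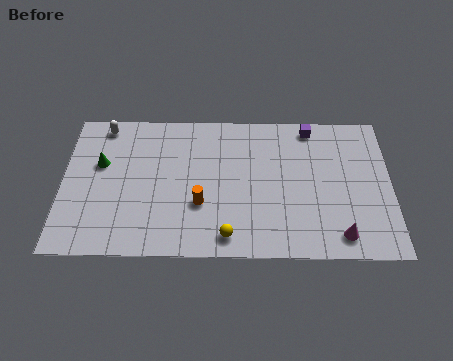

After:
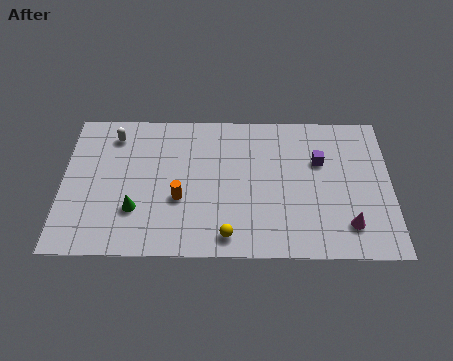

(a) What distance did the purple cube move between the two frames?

2.1

From (11.9, 7.9) to (12.3, 5.8), the purple cube covered √(0.4² + 2.1²) ≈ 2.1 units.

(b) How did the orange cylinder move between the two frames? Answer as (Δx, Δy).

(-1.0, 0.3)

The orange cylinder was at about (6.6, 3.1) and moved to about (5.6, 3.4).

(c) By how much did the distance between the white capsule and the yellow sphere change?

-0.8

The distance was about 9.0 in the first image and 8.2 in the second, so they moved 0.8 units closer together.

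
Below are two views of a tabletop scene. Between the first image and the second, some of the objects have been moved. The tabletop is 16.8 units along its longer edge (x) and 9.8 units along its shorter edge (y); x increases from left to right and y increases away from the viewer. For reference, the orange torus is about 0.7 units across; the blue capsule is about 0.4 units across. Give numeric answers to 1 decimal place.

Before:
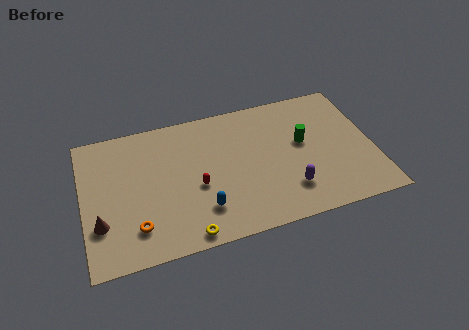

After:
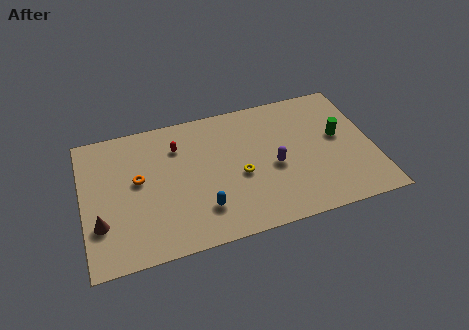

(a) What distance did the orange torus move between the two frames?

3.3

The orange torus moved from about (2.9, 2.2) to (3.2, 5.5), a distance of √(0.3² + 3.3²) ≈ 3.3.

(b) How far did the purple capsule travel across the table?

2.0

From (11.7, 2.4) to (11.0, 4.3), the purple capsule covered √(0.7² + 1.9²) ≈ 2.0 units.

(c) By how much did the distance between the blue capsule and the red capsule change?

+3.3

Before: roughly 1.7 units apart; after: 5.0. That's 3.3 units further apart.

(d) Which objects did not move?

the blue capsule and the brown cone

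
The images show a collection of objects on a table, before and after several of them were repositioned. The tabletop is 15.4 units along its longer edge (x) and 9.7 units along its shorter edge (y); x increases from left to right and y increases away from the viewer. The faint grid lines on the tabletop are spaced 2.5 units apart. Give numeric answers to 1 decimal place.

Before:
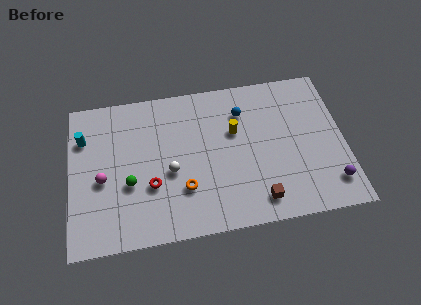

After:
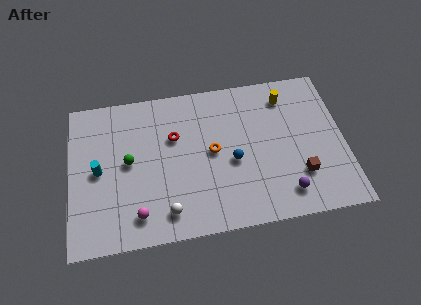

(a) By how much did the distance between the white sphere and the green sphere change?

+1.7

They were about 2.3 units apart before and 4.0 after — 1.7 units further apart.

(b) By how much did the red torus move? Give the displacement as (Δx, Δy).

(1.4, 2.9)

The red torus was at about (4.5, 3.4) and moved to about (5.9, 6.3).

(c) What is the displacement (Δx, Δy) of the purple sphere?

(-2.6, -0.2)

The purple sphere started near (14.5, 1.9) and ended near (11.9, 1.7).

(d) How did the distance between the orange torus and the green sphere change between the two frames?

+1.6

Before: roughly 3.1 units apart; after: 4.7. That's 1.6 units further apart.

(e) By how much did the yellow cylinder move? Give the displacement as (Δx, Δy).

(3.0, 1.8)

The yellow cylinder was at about (9.3, 6.1) and moved to about (12.3, 7.9).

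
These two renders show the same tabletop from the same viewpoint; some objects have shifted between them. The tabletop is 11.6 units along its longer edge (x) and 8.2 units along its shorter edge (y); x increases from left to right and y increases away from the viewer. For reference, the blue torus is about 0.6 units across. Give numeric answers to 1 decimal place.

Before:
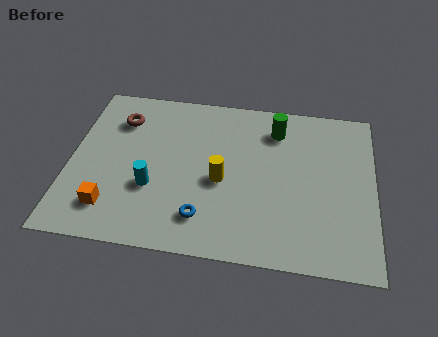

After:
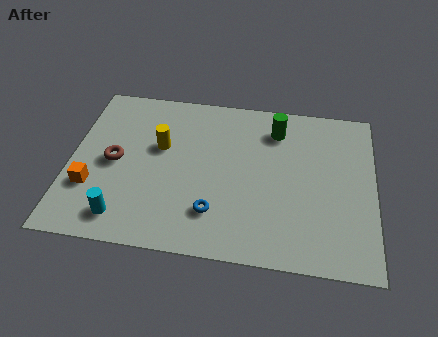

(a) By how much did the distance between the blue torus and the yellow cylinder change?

+1.7

Before: roughly 2.0 units apart; after: 3.7. That's 1.7 units further apart.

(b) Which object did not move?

the green cylinder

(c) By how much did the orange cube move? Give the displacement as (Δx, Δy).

(-0.8, 0.9)

The orange cube was at about (1.7, 1.7) and moved to about (0.9, 2.6).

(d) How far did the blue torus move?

0.5

The blue torus moved from about (5.2, 1.7) to (5.6, 2.0), a distance of √(0.4² + 0.3²) ≈ 0.5.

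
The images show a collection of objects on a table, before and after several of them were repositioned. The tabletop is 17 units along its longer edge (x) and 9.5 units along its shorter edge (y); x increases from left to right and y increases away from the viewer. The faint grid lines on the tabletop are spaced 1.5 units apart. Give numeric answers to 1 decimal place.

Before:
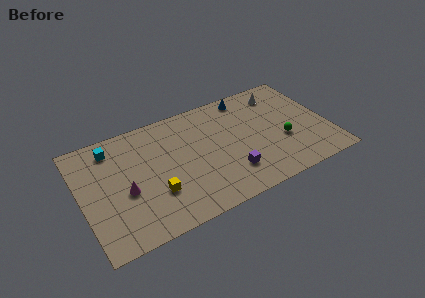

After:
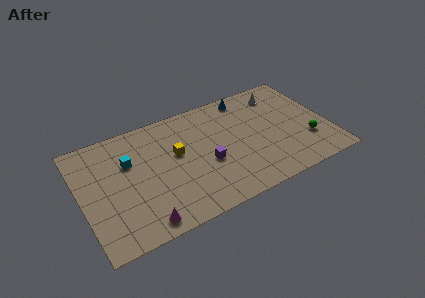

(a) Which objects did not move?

the white cone and the blue cone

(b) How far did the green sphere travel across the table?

1.7

From (13.8, 3.6) to (15.4, 2.9), the green sphere covered √(1.6² + 0.7²) ≈ 1.7 units.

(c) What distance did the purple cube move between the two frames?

2.1

The purple cube moved from about (9.9, 2.4) to (8.5, 3.9), a distance of √(1.4² + 1.5²) ≈ 2.1.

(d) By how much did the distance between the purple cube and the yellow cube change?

-2.6

They were about 5.1 units apart before and 2.5 after — 2.6 units closer together.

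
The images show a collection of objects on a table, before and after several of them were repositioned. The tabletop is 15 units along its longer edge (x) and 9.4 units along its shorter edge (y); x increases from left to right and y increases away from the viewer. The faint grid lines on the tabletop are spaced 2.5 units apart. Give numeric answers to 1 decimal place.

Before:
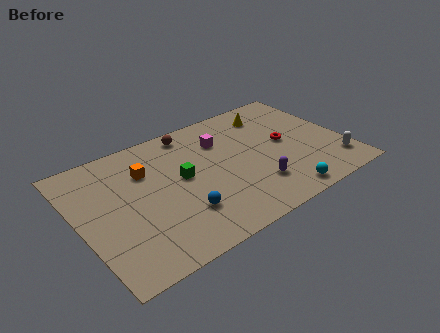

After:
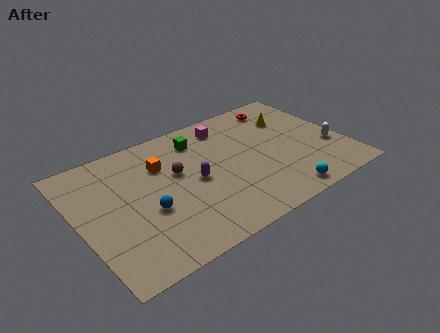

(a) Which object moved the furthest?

the purple capsule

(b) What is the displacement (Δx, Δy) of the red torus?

(0.4, 3.1)

The red torus was at about (11.8, 4.9) and moved to about (12.2, 8.0).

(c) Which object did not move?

the cyan sphere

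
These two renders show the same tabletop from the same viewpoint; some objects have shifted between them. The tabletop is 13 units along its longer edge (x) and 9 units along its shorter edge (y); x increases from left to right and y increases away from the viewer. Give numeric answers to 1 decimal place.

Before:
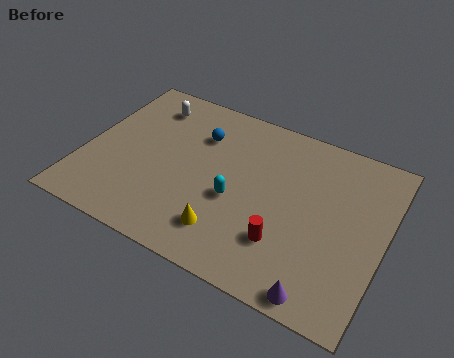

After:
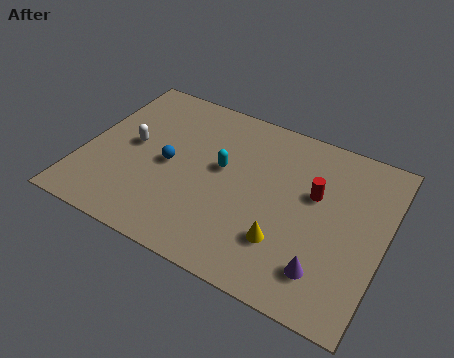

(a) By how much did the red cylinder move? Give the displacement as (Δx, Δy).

(0.9, 3.0)

The red cylinder started near (9.0, 2.5) and ended near (9.9, 5.5).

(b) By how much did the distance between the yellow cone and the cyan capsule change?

+2.2

The distance was about 1.8 in the first image and 4.0 in the second, so they moved 2.2 units further apart.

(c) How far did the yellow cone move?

2.5

The yellow cone was near (6.6, 1.9) before and (9.0, 2.5) after, so it travelled √(2.4² + 0.6²) ≈ 2.5 units.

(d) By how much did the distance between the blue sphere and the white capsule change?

-0.8

Before: roughly 2.5 units apart; after: 1.7. That's 0.8 units closer together.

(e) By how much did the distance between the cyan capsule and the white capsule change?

-1.8

Before: roughly 5.7 units apart; after: 3.9. That's 1.8 units closer together.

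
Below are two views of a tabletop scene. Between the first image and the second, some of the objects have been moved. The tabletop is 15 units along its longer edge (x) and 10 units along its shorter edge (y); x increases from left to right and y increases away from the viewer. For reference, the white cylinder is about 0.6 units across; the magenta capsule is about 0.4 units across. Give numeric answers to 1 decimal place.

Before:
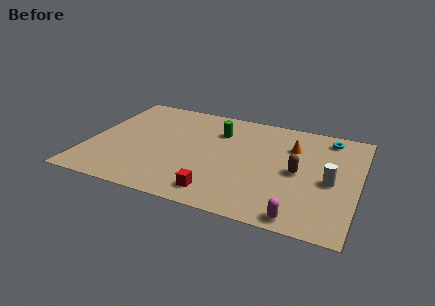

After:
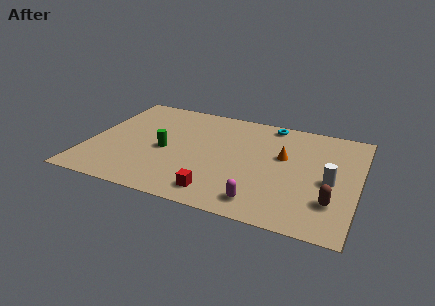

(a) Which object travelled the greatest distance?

the green cylinder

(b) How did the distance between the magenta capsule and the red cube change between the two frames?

-2.1

They were about 4.5 units apart before and 2.4 after — 2.1 units closer together.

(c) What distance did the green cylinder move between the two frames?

3.9

From (7.0, 7.3) to (4.3, 4.5), the green cylinder covered √(2.7² + 2.8²) ≈ 3.9 units.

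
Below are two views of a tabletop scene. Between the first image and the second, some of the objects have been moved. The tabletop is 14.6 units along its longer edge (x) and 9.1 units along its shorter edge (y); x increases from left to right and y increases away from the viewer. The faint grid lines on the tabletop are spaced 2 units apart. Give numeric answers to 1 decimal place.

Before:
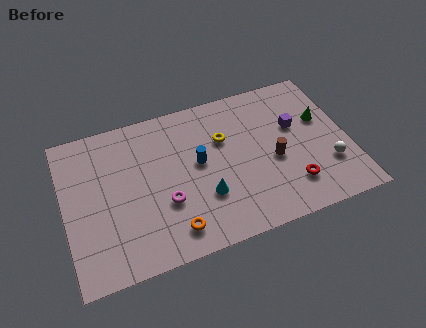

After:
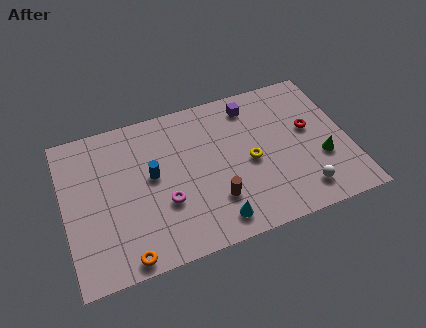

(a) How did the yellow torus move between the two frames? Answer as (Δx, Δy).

(1.2, -1.8)

The yellow torus was at about (8.3, 6.0) and moved to about (9.5, 4.2).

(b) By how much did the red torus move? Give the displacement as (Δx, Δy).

(1.3, 3.1)

The red torus started near (11.4, 2.1) and ended near (12.7, 5.2).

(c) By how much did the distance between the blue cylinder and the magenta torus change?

-0.7

The distance was about 2.6 in the first image and 1.9 in the second, so they moved 0.7 units closer together.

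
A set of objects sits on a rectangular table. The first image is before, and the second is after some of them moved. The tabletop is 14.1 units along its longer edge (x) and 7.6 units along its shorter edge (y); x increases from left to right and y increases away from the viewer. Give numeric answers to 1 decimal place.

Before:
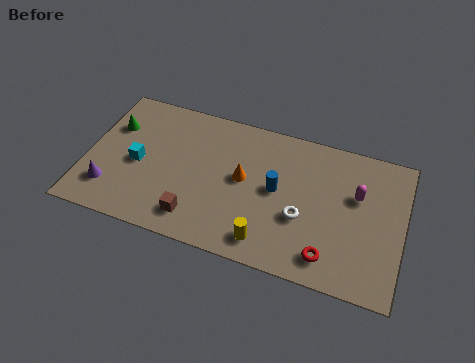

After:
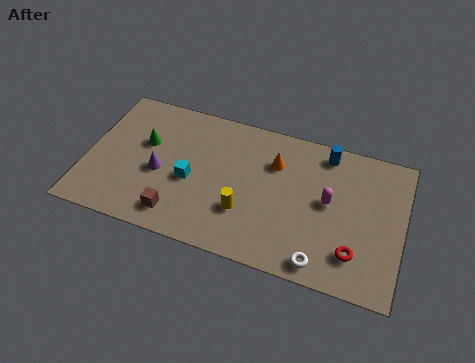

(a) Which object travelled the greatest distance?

the blue cylinder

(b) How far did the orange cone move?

1.8

The orange cone moved from about (7.0, 4.1) to (8.3, 5.4), a distance of √(1.3² + 1.3²) ≈ 1.8.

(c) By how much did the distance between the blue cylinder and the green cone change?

+0.6

They were about 7.6 units apart before and 8.2 after — 0.6 units further apart.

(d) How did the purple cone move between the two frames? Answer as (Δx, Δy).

(2.1, 1.5)

The purple cone was at about (1.2, 1.8) and moved to about (3.3, 3.3).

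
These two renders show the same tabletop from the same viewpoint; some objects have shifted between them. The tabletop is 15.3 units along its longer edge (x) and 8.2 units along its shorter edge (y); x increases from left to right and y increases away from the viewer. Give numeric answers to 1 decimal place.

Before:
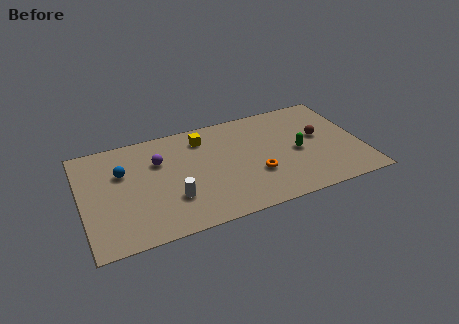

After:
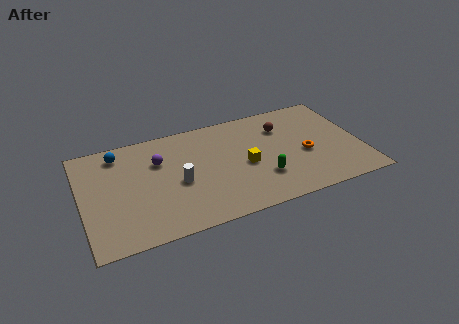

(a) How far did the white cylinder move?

1.2

From (4.8, 2.5) to (5.2, 3.6), the white cylinder covered √(0.4² + 1.1²) ≈ 1.2 units.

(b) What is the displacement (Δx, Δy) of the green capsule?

(-2.1, -1.4)

From the two frames, the green capsule sits at roughly (11.8, 3.8) before and (9.7, 2.4) after.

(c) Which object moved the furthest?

the yellow cube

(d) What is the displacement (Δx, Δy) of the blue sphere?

(-0.1, 1.5)

The blue sphere started near (2.3, 5.4) and ended near (2.2, 6.9).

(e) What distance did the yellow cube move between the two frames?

3.6

From (6.8, 6.6) to (8.9, 3.7), the yellow cube covered √(2.1² + 2.9²) ≈ 3.6 units.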